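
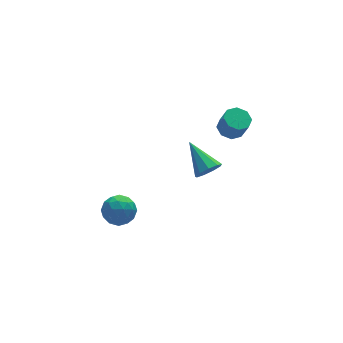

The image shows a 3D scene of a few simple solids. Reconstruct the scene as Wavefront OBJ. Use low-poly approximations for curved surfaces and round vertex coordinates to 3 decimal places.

v -3.92 1.796 -3.677
v -3.12 2.298 -3.214
v -3.92 0.642 -2.426
v -3.12 1.144 -1.963
v -4.072 1.589 -1.995
v -4.072 2.302 -2.768
v -2.968 0.638 -2.872
v -2.968 1.351 -3.645
v -2.532 1.582 -2.717
v -3.214 2.17 -2.174
v -3.826 0.77 -3.466
v -4.508 1.358 -2.923
v -3.52 2.148 -3.555
v -3.52 0.792 -2.085
v -4.08 1.054 -2.104
v -3.61 1.348 -1.831
v -4.079 2.151 -3.293
v -3.609 2.446 -3.021
v -4.169 2.029 -2.304
v -3.431 0.494 -2.619
v -2.961 0.789 -2.347
v -3.43 1.592 -3.809
v -2.96 1.886 -3.536
v -2.871 0.911 -3.336
v -2.704 2.022 -2.991
v -2.704 1.344 -2.256
v -2.615 1.046 -2.79
v -2.614 1.466 -3.244
v -3.105 2.368 -2.672
v -3.105 1.69 -1.937
v -3.665 1.951 -1.956
v -3.665 2.37 -2.41
v -2.759 1.947 -2.38
v -3.935 1.25 -3.703
v -3.935 0.572 -2.968
v -3.375 0.57 -3.23
v -3.375 0.989 -3.684
v -4.336 1.596 -3.384
v -4.336 0.918 -2.649
v -4.426 1.474 -2.396
v -4.425 1.894 -2.85
v -4.281 0.993 -3.26
v 3.847 2.944 0.559
v 4.623 2.73 0.356
v 4.808 2.202 1.617
v 4.033 2.416 1.821
v 4.589 3.314 0.605
v 4.775 2.785 1.866
v 4.121 3.681 0.828
v 4.306 3.152 2.089
v 3.492 3.616 0.893
v 3.678 3.088 2.154
v 3.072 3.158 0.763
v 3.257 2.63 2.024
v 3.105 2.575 0.514
v 3.291 2.046 1.775
v 3.574 2.208 0.291
v 3.759 1.679 1.552
v 4.202 2.272 0.226
v 4.388 1.744 1.487
v 1.615 0.914 -0.694
v 2.092 1.349 -1.262
v 1.245 2.766 0.414
v 1.53 1.341 -1.436
v 1.008 1.133 -1.263
v 0.769 0.823 -0.824
v 0.926 0.555 -0.324
v 1.405 0.455 0.002
v 1.982 0.57 0.003
v 2.387 0.846 -0.323
v 2.431 1.153 -0.823
f 1 38 17
f 38 12 41
f 17 41 6
f 38 41 17
f 1 17 13
f 17 6 18
f 13 18 2
f 17 18 13
f 1 13 22
f 13 2 23
f 22 23 8
f 13 23 22
f 1 22 34
f 22 8 37
f 34 37 11
f 22 37 34
f 1 34 38
f 34 11 42
f 38 42 12
f 34 42 38
f 2 18 29
f 18 6 32
f 29 32 10
f 18 32 29
f 6 41 19
f 41 12 40
f 19 40 5
f 41 40 19
f 12 42 39
f 42 11 35
f 39 35 3
f 42 35 39
f 11 37 36
f 37 8 24
f 36 24 7
f 37 24 36
f 8 23 28
f 23 2 25
f 28 25 9
f 23 25 28
f 4 30 16
f 30 10 31
f 16 31 5
f 30 31 16
f 4 16 14
f 16 5 15
f 14 15 3
f 16 15 14
f 4 14 21
f 14 3 20
f 21 20 7
f 14 20 21
f 4 21 26
f 21 7 27
f 26 27 9
f 21 27 26
f 4 26 30
f 26 9 33
f 30 33 10
f 26 33 30
f 5 31 19
f 31 10 32
f 19 32 6
f 31 32 19
f 3 15 39
f 15 5 40
f 39 40 12
f 15 40 39
f 7 20 36
f 20 3 35
f 36 35 11
f 20 35 36
f 9 27 28
f 27 7 24
f 28 24 8
f 27 24 28
f 10 33 29
f 33 9 25
f 29 25 2
f 33 25 29
f 44 43 47
f 44 47 45
f 45 47 48
f 45 48 46
f 47 43 49
f 47 49 48
f 48 49 50
f 48 50 46
f 49 43 51
f 49 51 50
f 50 51 52
f 50 52 46
f 51 43 53
f 51 53 52
f 52 53 54
f 52 54 46
f 53 43 55
f 53 55 54
f 54 55 56
f 54 56 46
f 55 43 57
f 55 57 56
f 56 57 58
f 56 58 46
f 57 43 59
f 57 59 58
f 58 59 60
f 58 60 46
f 59 43 44
f 59 44 60
f 60 44 45
f 60 45 46
f 62 61 64
f 62 64 63
f 64 61 65
f 64 65 63
f 65 61 66
f 65 66 63
f 66 61 67
f 66 67 63
f 67 61 68
f 67 68 63
f 68 61 69
f 68 69 63
f 69 61 70
f 69 70 63
f 70 61 71
f 70 71 63
f 71 61 62
f 71 62 63



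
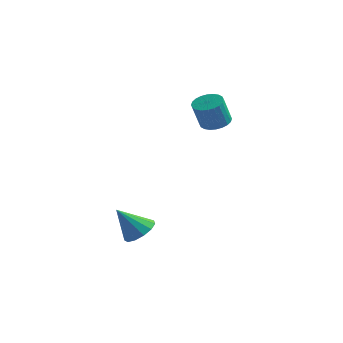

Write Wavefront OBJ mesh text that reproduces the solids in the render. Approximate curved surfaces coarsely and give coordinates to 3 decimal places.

v 0.33 3.607 2.108
v 1.249 3.651 2.245
v 1.029 3.058 3.909
v 0.11 3.013 3.772
v 1.145 3.982 2.35
v 0.926 3.389 4.014
v 0.918 4.257 2.418
v 0.698 3.664 4.081
v 0.601 4.433 2.438
v 0.381 3.839 4.102
v 0.243 4.482 2.409
v 0.023 3.889 4.073
v -0.102 4.399 2.333
v -0.322 3.806 3.997
v -0.381 4.195 2.224
v -0.601 3.602 3.888
v -0.552 3.901 2.096
v -0.772 3.308 3.76
v -0.589 3.562 1.971
v -0.809 2.969 3.635
v -0.486 3.231 1.866
v -0.705 2.638 3.53
v -0.258 2.956 1.799
v -0.478 2.363 3.462
v 0.059 2.781 1.778
v -0.161 2.187 3.442
v 0.417 2.731 1.807
v 0.197 2.138 3.471
v 0.762 2.814 1.883
v 0.542 2.221 3.547
v 1.041 3.018 1.992
v 0.821 2.425 3.656
v 1.212 3.312 2.12
v 0.992 2.719 3.784
v -1.404 -2.012 -4.46
v -0.6 -1.751 -3.821
v -2.516 -2.608 -2.82
v -0.939 -1.262 -3.873
v -1.426 -1.011 -4.112
v -1.905 -1.078 -4.461
v -2.226 -1.442 -4.811
v -2.285 -1.986 -5.049
v -2.065 -2.539 -5.1
v -1.635 -2.924 -4.948
v -1.131 -3.02 -4.642
v -0.714 -2.796 -4.277
v -0.516 -2.323 -3.971
f 2 1 5
f 2 5 3
f 3 5 6
f 3 6 4
f 5 1 7
f 5 7 6
f 6 7 8
f 6 8 4
f 7 1 9
f 7 9 8
f 8 9 10
f 8 10 4
f 9 1 11
f 9 11 10
f 10 11 12
f 10 12 4
f 11 1 13
f 11 13 12
f 12 13 14
f 12 14 4
f 13 1 15
f 13 15 14
f 14 15 16
f 14 16 4
f 15 1 17
f 15 17 16
f 16 17 18
f 16 18 4
f 17 1 19
f 17 19 18
f 18 19 20
f 18 20 4
f 19 1 21
f 19 21 20
f 20 21 22
f 20 22 4
f 21 1 23
f 21 23 22
f 22 23 24
f 22 24 4
f 23 1 25
f 23 25 24
f 24 25 26
f 24 26 4
f 25 1 27
f 25 27 26
f 26 27 28
f 26 28 4
f 27 1 29
f 27 29 28
f 28 29 30
f 28 30 4
f 29 1 31
f 29 31 30
f 30 31 32
f 30 32 4
f 31 1 33
f 31 33 32
f 32 33 34
f 32 34 4
f 33 1 2
f 33 2 34
f 34 2 3
f 34 3 4
f 36 35 38
f 36 38 37
f 38 35 39
f 38 39 37
f 39 35 40
f 39 40 37
f 40 35 41
f 40 41 37
f 41 35 42
f 41 42 37
f 42 35 43
f 42 43 37
f 43 35 44
f 43 44 37
f 44 35 45
f 44 45 37
f 45 35 46
f 45 46 37
f 46 35 47
f 46 47 37
f 47 35 36
f 47 36 37



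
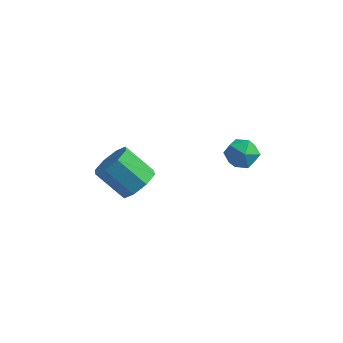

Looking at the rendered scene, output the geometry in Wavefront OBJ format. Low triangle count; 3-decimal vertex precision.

v -2.511 -1.297 -2.039
v -1.952 -1.013 -1.392
v -3.171 -1.159 -0.275
v -3.729 -1.443 -0.921
v -2.291 -0.495 -1.694
v -3.51 -0.641 -0.577
v -2.758 -0.447 -2.198
v -3.977 -0.593 -1.081
v -3.081 -0.896 -2.608
v -4.3 -1.042 -1.491
v -3.069 -1.581 -2.685
v -4.288 -1.727 -1.568
v -2.73 -2.099 -2.383
v -3.949 -2.245 -1.266
v -2.263 -2.147 -1.879
v -3.482 -2.293 -0.762
v -1.94 -1.698 -1.469
v -3.159 -1.844 -0.352
v 0.828 -0.521 0.807
v 1.187 0.101 0.483
v 1.913 -0.841 1.397
v 2.272 -0.219 1.073
v 1.718 -0.112 1.624
v 1.047 0.086 1.259
v 2.053 -0.826 0.621
v 1.382 -0.628 0.256
v 1.944 -0.087 0.368
v 1.738 0.355 0.988
v 1.362 -1.095 0.892
v 1.156 -0.653 1.512
f 2 1 5
f 2 5 3
f 3 5 6
f 3 6 4
f 5 1 7
f 5 7 6
f 6 7 8
f 6 8 4
f 7 1 9
f 7 9 8
f 8 9 10
f 8 10 4
f 9 1 11
f 9 11 10
f 10 11 12
f 10 12 4
f 11 1 13
f 11 13 12
f 12 13 14
f 12 14 4
f 13 1 15
f 13 15 14
f 14 15 16
f 14 16 4
f 15 1 17
f 15 17 16
f 16 17 18
f 16 18 4
f 17 1 2
f 17 2 18
f 18 2 3
f 18 3 4
f 19 30 24
f 19 24 20
f 19 20 26
f 19 26 29
f 19 29 30
f 20 24 28
f 24 30 23
f 30 29 21
f 29 26 25
f 26 20 27
f 22 28 23
f 22 23 21
f 22 21 25
f 22 25 27
f 22 27 28
f 23 28 24
f 21 23 30
f 25 21 29
f 27 25 26
f 28 27 20



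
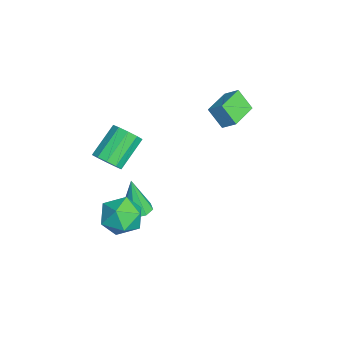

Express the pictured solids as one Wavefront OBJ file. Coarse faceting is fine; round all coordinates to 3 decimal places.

v 1.533 -3.579 -1.317
v 2.137 -3.246 -0.442
v 3.043 -3.794 -2.278
v 3.647 -3.461 -1.403
v 3.116 -4.44 -1.373
v 2.183 -4.307 -0.779
v 2.997 -2.733 -1.941
v 2.064 -2.6 -1.347
v 3.042 -2.723 -0.828
v 3.116 -3.778 -0.476
v 2.064 -3.262 -2.244
v 2.138 -4.317 -1.892
v -3.207 2.34 0.477
v -3.671 1.724 1.448
v -2.823 2.932 1.035
v -3.288 2.317 2.007
v -1.872 1.423 0.533
v -2.337 0.808 1.505
v -1.489 2.016 1.092
v -1.953 1.4 2.063
v -0.113 -2.649 -3.606
v 0.266 -3.296 -3.63
v -0.407 -2.891 -1.714
v 0.605 -2.846 -3.52
v 0.524 -2.281 -3.46
v 0.07 -1.931 -3.486
v -0.492 -2.002 -3.582
v -0.832 -2.452 -3.692
v -0.75 -3.017 -3.752
v -0.296 -3.366 -3.726
v 0.993 -4.035 1.073
v 1.465 -3.413 0.95
v 0.418 -2.403 2.045
v -0.053 -3.025 2.167
v 1.115 -3.406 0.609
v 0.068 -2.397 1.704
v 0.718 -3.64 0.446
v -0.328 -2.63 1.541
v 0.427 -4.024 0.522
v -0.619 -3.015 1.617
v 0.352 -4.413 0.808
v -0.694 -3.403 1.903
v 0.522 -4.657 1.195
v -0.525 -3.647 2.29
v 0.872 -4.663 1.536
v -0.175 -3.654 2.631
v 1.268 -4.43 1.699
v 0.222 -3.42 2.794
v 1.559 -4.045 1.623
v 0.513 -3.036 2.718
v 1.634 -3.657 1.337
v 0.588 -2.647 2.432
f 1 12 6
f 1 6 2
f 1 2 8
f 1 8 11
f 1 11 12
f 2 6 10
f 6 12 5
f 12 11 3
f 11 8 7
f 8 2 9
f 4 10 5
f 4 5 3
f 4 3 7
f 4 7 9
f 4 9 10
f 5 10 6
f 3 5 12
f 7 3 11
f 9 7 8
f 10 9 2
f 14 16 13
f 17 14 13
f 13 16 15
f 15 17 13
f 14 20 16
f 18 14 17
f 18 20 14
f 16 20 15
f 19 17 15
f 15 20 19
f 19 18 17
f 20 18 19
f 22 21 24
f 22 24 23
f 24 21 25
f 24 25 23
f 25 21 26
f 25 26 23
f 26 21 27
f 26 27 23
f 27 21 28
f 27 28 23
f 28 21 29
f 28 29 23
f 29 21 30
f 29 30 23
f 30 21 22
f 30 22 23
f 32 31 35
f 32 35 33
f 33 35 36
f 33 36 34
f 35 31 37
f 35 37 36
f 36 37 38
f 36 38 34
f 37 31 39
f 37 39 38
f 38 39 40
f 38 40 34
f 39 31 41
f 39 41 40
f 40 41 42
f 40 42 34
f 41 31 43
f 41 43 42
f 42 43 44
f 42 44 34
f 43 31 45
f 43 45 44
f 44 45 46
f 44 46 34
f 45 31 47
f 45 47 46
f 46 47 48
f 46 48 34
f 47 31 49
f 47 49 48
f 48 49 50
f 48 50 34
f 49 31 51
f 49 51 50
f 50 51 52
f 50 52 34
f 51 31 32
f 51 32 52
f 52 32 33
f 52 33 34



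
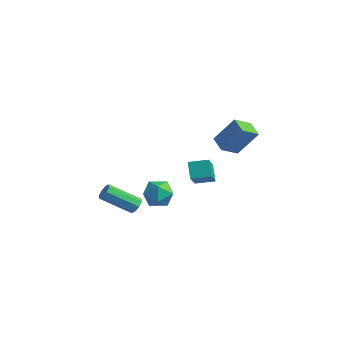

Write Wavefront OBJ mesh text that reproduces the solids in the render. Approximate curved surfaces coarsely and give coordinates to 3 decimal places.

v 1.956 2.984 2.785
v 1.752 2.015 3.37
v 2.702 3.656 4.157
v 2.498 2.688 4.742
v 2.802 2.632 2.498
v 2.598 1.664 3.083
v 3.548 3.305 3.87
v 3.344 2.336 4.455
v 0.663 1.856 -0.262
v 0.109 2.257 0.508
v 1.408 2.562 -0.094
v 0.853 2.963 0.676
v 1.607 0.537 1.104
v 1.052 0.938 1.874
v 2.351 1.243 1.272
v 1.797 1.644 2.042
v -2.22 2.848 -1.85
v -1.45 2.486 -2.264
v -3.11 1.994 -2.756
v -2.34 1.632 -3.17
v -2.542 1.412 -2.272
v -1.992 1.94 -1.712
v -2.568 2.54 -3.308
v -2.018 3.068 -2.748
v -1.665 2.295 -3.165
v -1.649 1.598 -2.525
v -2.911 2.882 -2.495
v -2.895 2.185 -1.855
v -2.838 1.216 -3.225
v -2.558 1.317 -2.811
v -3.761 0.185 -1.721
v -4.042 0.084 -2.135
v -2.847 1.574 -2.863
v -4.05 0.442 -1.772
v -3.13 1.622 -3.126
v -4.334 0.49 -2.036
v -3.243 1.432 -3.448
v -4.447 0.3 -2.357
v -3.119 1.115 -3.639
v -4.322 -0.017 -2.549
v -2.83 0.858 -3.588
v -4.033 -0.274 -2.497
v -2.546 0.81 -3.324
v -3.75 -0.322 -2.234
v -2.433 1 -3.003
v -3.637 -0.132 -1.912
f 2 4 1
f 5 2 1
f 1 4 3
f 3 5 1
f 2 8 4
f 6 2 5
f 6 8 2
f 4 8 3
f 7 5 3
f 3 8 7
f 7 6 5
f 8 6 7
f 10 12 9
f 13 10 9
f 9 12 11
f 11 13 9
f 10 16 12
f 14 10 13
f 14 16 10
f 12 16 11
f 15 13 11
f 11 16 15
f 15 14 13
f 16 14 15
f 17 28 22
f 17 22 18
f 17 18 24
f 17 24 27
f 17 27 28
f 18 22 26
f 22 28 21
f 28 27 19
f 27 24 23
f 24 18 25
f 20 26 21
f 20 21 19
f 20 19 23
f 20 23 25
f 20 25 26
f 21 26 22
f 19 21 28
f 23 19 27
f 25 23 24
f 26 25 18
f 30 29 33
f 30 33 31
f 31 33 34
f 31 34 32
f 33 29 35
f 33 35 34
f 34 35 36
f 34 36 32
f 35 29 37
f 35 37 36
f 36 37 38
f 36 38 32
f 37 29 39
f 37 39 38
f 38 39 40
f 38 40 32
f 39 29 41
f 39 41 40
f 40 41 42
f 40 42 32
f 41 29 43
f 41 43 42
f 42 43 44
f 42 44 32
f 43 29 45
f 43 45 44
f 44 45 46
f 44 46 32
f 45 29 30
f 45 30 46
f 46 30 31
f 46 31 32



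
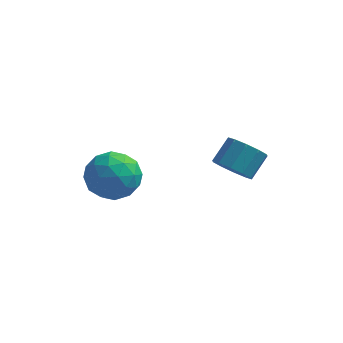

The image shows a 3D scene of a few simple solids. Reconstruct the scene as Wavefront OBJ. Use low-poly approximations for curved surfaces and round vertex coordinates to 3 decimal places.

v 3.6 1.21 1.208
v 4.173 0.616 1.542
v 4.573 1.477 2.385
v 4 2.07 2.052
v 4.428 0.891 1.14
v 4.829 1.752 1.983
v 4.367 1.288 0.764
v 4.767 2.149 1.607
v 4.013 1.655 0.558
v 4.413 2.516 1.401
v 3.501 1.852 0.6
v 3.901 2.713 1.444
v 3.027 1.803 0.875
v 3.427 2.664 1.718
v 2.771 1.528 1.277
v 3.172 2.389 2.12
v 2.833 1.131 1.653
v 3.233 1.992 2.496
v 3.187 0.764 1.859
v 3.587 1.625 2.702
v 3.699 0.567 1.816
v 4.099 1.428 2.66
v -0.113 0.048 1.687
v 0.521 -0.808 1.16
v -1.481 -1.232 2.12
v -0.847 -2.088 1.593
v -0.463 -1.604 2.607
v 0.383 -0.812 2.34
v -1.343 -1.228 0.94
v -0.497 -0.436 0.673
v -0.239 -1.596 0.698
v 0.305 -1.828 1.729
v -1.265 -0.212 1.551
v -0.721 -0.444 2.582
v 0.324 -0.267 1.386
v -1.284 -1.773 1.894
v -1.058 -1.488 2.491
v -0.685 -1.991 2.181
v 0.242 -0.27 2.079
v 0.615 -0.773 1.769
v 0.037 -1.241 2.62
v -1.575 -1.267 1.511
v -1.202 -1.77 1.201
v -0.275 -0.049 1.099
v 0.098 -0.552 0.789
v -0.997 -0.799 0.66
v 0.25 -1.234 0.804
v -0.554 -1.986 1.059
v -0.845 -1.48 0.675
v -0.349 -1.015 0.518
v 0.569 -1.37 1.41
v -0.234 -2.123 1.664
v -0.008 -1.838 2.261
v 0.488 -1.373 2.103
v 0.123 -1.833 1.138
v -0.726 0.083 1.616
v -1.529 -0.67 1.87
v -1.448 -0.667 1.177
v -0.952 -0.202 1.019
v -0.406 -0.054 2.221
v -1.21 -0.806 2.476
v -0.611 -1.025 2.762
v -0.115 -0.56 2.605
v -1.083 -0.207 2.142
f 2 1 5
f 2 5 3
f 3 5 6
f 3 6 4
f 5 1 7
f 5 7 6
f 6 7 8
f 6 8 4
f 7 1 9
f 7 9 8
f 8 9 10
f 8 10 4
f 9 1 11
f 9 11 10
f 10 11 12
f 10 12 4
f 11 1 13
f 11 13 12
f 12 13 14
f 12 14 4
f 13 1 15
f 13 15 14
f 14 15 16
f 14 16 4
f 15 1 17
f 15 17 16
f 16 17 18
f 16 18 4
f 17 1 19
f 17 19 18
f 18 19 20
f 18 20 4
f 19 1 21
f 19 21 20
f 20 21 22
f 20 22 4
f 21 1 2
f 21 2 22
f 22 2 3
f 22 3 4
f 23 60 39
f 60 34 63
f 39 63 28
f 60 63 39
f 23 39 35
f 39 28 40
f 35 40 24
f 39 40 35
f 23 35 44
f 35 24 45
f 44 45 30
f 35 45 44
f 23 44 56
f 44 30 59
f 56 59 33
f 44 59 56
f 23 56 60
f 56 33 64
f 60 64 34
f 56 64 60
f 24 40 51
f 40 28 54
f 51 54 32
f 40 54 51
f 28 63 41
f 63 34 62
f 41 62 27
f 63 62 41
f 34 64 61
f 64 33 57
f 61 57 25
f 64 57 61
f 33 59 58
f 59 30 46
f 58 46 29
f 59 46 58
f 30 45 50
f 45 24 47
f 50 47 31
f 45 47 50
f 26 52 38
f 52 32 53
f 38 53 27
f 52 53 38
f 26 38 36
f 38 27 37
f 36 37 25
f 38 37 36
f 26 36 43
f 36 25 42
f 43 42 29
f 36 42 43
f 26 43 48
f 43 29 49
f 48 49 31
f 43 49 48
f 26 48 52
f 48 31 55
f 52 55 32
f 48 55 52
f 27 53 41
f 53 32 54
f 41 54 28
f 53 54 41
f 25 37 61
f 37 27 62
f 61 62 34
f 37 62 61
f 29 42 58
f 42 25 57
f 58 57 33
f 42 57 58
f 31 49 50
f 49 29 46
f 50 46 30
f 49 46 50
f 32 55 51
f 55 31 47
f 51 47 24
f 55 47 51



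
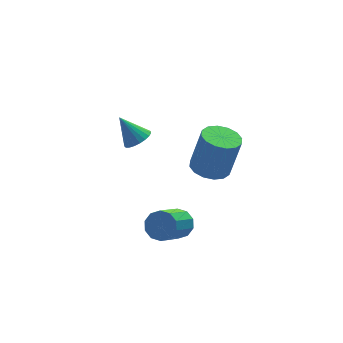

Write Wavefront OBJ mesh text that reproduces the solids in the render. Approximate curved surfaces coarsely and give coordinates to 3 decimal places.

v 1.17 -1.759 -3.996
v 1.648 -1.996 -3.702
v 0.668 -2.739 -2.709
v 0.19 -2.501 -3.004
v 1.563 -1.667 -3.539
v 0.583 -2.41 -2.547
v 1.328 -1.373 -3.551
v 0.348 -2.115 -2.559
v 1.032 -1.226 -3.733
v 0.052 -1.968 -2.741
v 0.789 -1.282 -4.016
v -0.191 -2.025 -3.023
v 0.692 -1.521 -4.291
v -0.288 -2.264 -3.298
v 0.777 -1.85 -4.453
v -0.203 -2.593 -3.461
v 1.012 -2.145 -4.441
v 0.032 -2.887 -3.449
v 1.308 -2.292 -4.259
v 0.328 -3.034 -3.267
v 1.551 -2.235 -3.977
v 0.571 -2.978 -2.984
v 2.86 -0.732 -2.365
v 3.555 -0.526 -2.554
v 3.996 -0.541 -0.943
v 3.3 -0.748 -0.755
v 3.363 -0.193 -2.498
v 3.804 -0.208 -0.887
v 3.036 -0.005 -2.407
v 3.477 -0.02 -0.796
v 2.662 -0.012 -2.304
v 3.103 -0.027 -0.694
v 2.34 -0.212 -2.218
v 2.781 -0.227 -0.608
v 2.158 -0.551 -2.172
v 2.599 -0.566 -0.561
v 2.164 -0.939 -2.177
v 2.605 -0.954 -0.566
v 2.356 -1.272 -2.233
v 2.797 -1.287 -0.622
v 2.683 -1.46 -2.324
v 3.124 -1.475 -0.713
v 3.057 -1.453 -2.426
v 3.498 -1.468 -0.816
v 3.379 -1.253 -2.512
v 3.82 -1.268 -0.902
v 3.561 -0.914 -2.559
v 4.002 -0.929 -0.948
v 1.395 2.32 -2.772
v 1.853 2.162 -2.453
v 0.925 2.9 -1.808
v 1.926 2.373 -2.545
v 1.908 2.575 -2.675
v 1.8 2.732 -2.823
v 1.623 2.819 -2.961
v 1.406 2.819 -3.067
v 1.188 2.733 -3.122
v 1.005 2.576 -3.117
v 0.89 2.374 -3.052
v 0.862 2.163 -2.938
v 0.927 1.979 -2.796
v 1.072 1.854 -2.65
v 1.274 1.81 -2.525
v 1.496 1.854 -2.443
v 1.701 1.978 -2.417
f 2 1 5
f 2 5 3
f 3 5 6
f 3 6 4
f 5 1 7
f 5 7 6
f 6 7 8
f 6 8 4
f 7 1 9
f 7 9 8
f 8 9 10
f 8 10 4
f 9 1 11
f 9 11 10
f 10 11 12
f 10 12 4
f 11 1 13
f 11 13 12
f 12 13 14
f 12 14 4
f 13 1 15
f 13 15 14
f 14 15 16
f 14 16 4
f 15 1 17
f 15 17 16
f 16 17 18
f 16 18 4
f 17 1 19
f 17 19 18
f 18 19 20
f 18 20 4
f 19 1 21
f 19 21 20
f 20 21 22
f 20 22 4
f 21 1 2
f 21 2 22
f 22 2 3
f 22 3 4
f 24 23 27
f 24 27 25
f 25 27 28
f 25 28 26
f 27 23 29
f 27 29 28
f 28 29 30
f 28 30 26
f 29 23 31
f 29 31 30
f 30 31 32
f 30 32 26
f 31 23 33
f 31 33 32
f 32 33 34
f 32 34 26
f 33 23 35
f 33 35 34
f 34 35 36
f 34 36 26
f 35 23 37
f 35 37 36
f 36 37 38
f 36 38 26
f 37 23 39
f 37 39 38
f 38 39 40
f 38 40 26
f 39 23 41
f 39 41 40
f 40 41 42
f 40 42 26
f 41 23 43
f 41 43 42
f 42 43 44
f 42 44 26
f 43 23 45
f 43 45 44
f 44 45 46
f 44 46 26
f 45 23 47
f 45 47 46
f 46 47 48
f 46 48 26
f 47 23 24
f 47 24 48
f 48 24 25
f 48 25 26
f 50 49 52
f 50 52 51
f 52 49 53
f 52 53 51
f 53 49 54
f 53 54 51
f 54 49 55
f 54 55 51
f 55 49 56
f 55 56 51
f 56 49 57
f 56 57 51
f 57 49 58
f 57 58 51
f 58 49 59
f 58 59 51
f 59 49 60
f 59 60 51
f 60 49 61
f 60 61 51
f 61 49 62
f 61 62 51
f 62 49 63
f 62 63 51
f 63 49 64
f 63 64 51
f 64 49 65
f 64 65 51
f 65 49 50
f 65 50 51



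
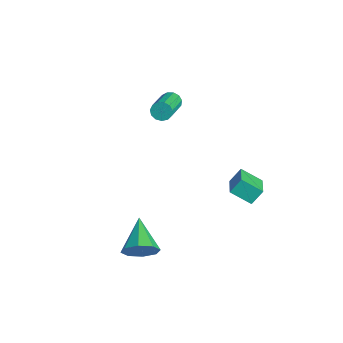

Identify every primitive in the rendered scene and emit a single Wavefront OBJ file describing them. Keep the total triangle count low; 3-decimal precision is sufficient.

v 0.791 2.461 -0.008
v 0.762 3.062 0.74
v 1.403 3.348 -0.698
v 1.374 3.949 0.05
v 2.046 1.951 0.45
v 2.017 2.552 1.198
v 2.658 2.838 -0.24
v 2.629 3.439 0.508
v 3.693 -3.216 -0.755
v 4.166 -2.762 -0.082
v 2.007 -2.664 0.055
v 4.028 -2.344 -0.651
v 3.695 -2.437 -1.282
v 3.36 -2.986 -1.604
v 3.22 -3.67 -1.429
v 3.357 -4.088 -0.86
v 3.691 -3.995 -0.229
v 4.026 -3.446 0.093
v -3.544 1.06 3.055
v -3.186 1.263 2.661
v -1.638 0.183 3.511
v -1.996 -0.02 3.905
v -3.176 1.47 2.906
v -1.629 0.39 3.757
v -3.284 1.546 3.199
v -1.736 0.466 4.05
v -3.474 1.468 3.446
v -1.926 0.388 4.297
v -3.686 1.261 3.569
v -2.139 0.181 4.419
v -3.853 0.989 3.528
v -2.306 -0.09 4.379
v -3.922 0.74 3.337
v -2.374 -0.339 4.188
v -3.871 0.593 3.056
v -2.323 -0.487 3.907
v -3.716 0.594 2.775
v -2.168 -0.486 3.626
v -3.506 0.742 2.583
v -1.958 -0.337 3.433
v -3.308 0.992 2.54
v -1.761 -0.088 3.391
f 2 4 1
f 5 2 1
f 1 4 3
f 3 5 1
f 2 8 4
f 6 2 5
f 6 8 2
f 4 8 3
f 7 5 3
f 3 8 7
f 7 6 5
f 8 6 7
f 10 9 12
f 10 12 11
f 12 9 13
f 12 13 11
f 13 9 14
f 13 14 11
f 14 9 15
f 14 15 11
f 15 9 16
f 15 16 11
f 16 9 17
f 16 17 11
f 17 9 18
f 17 18 11
f 18 9 10
f 18 10 11
f 20 19 23
f 20 23 21
f 21 23 24
f 21 24 22
f 23 19 25
f 23 25 24
f 24 25 26
f 24 26 22
f 25 19 27
f 25 27 26
f 26 27 28
f 26 28 22
f 27 19 29
f 27 29 28
f 28 29 30
f 28 30 22
f 29 19 31
f 29 31 30
f 30 31 32
f 30 32 22
f 31 19 33
f 31 33 32
f 32 33 34
f 32 34 22
f 33 19 35
f 33 35 34
f 34 35 36
f 34 36 22
f 35 19 37
f 35 37 36
f 36 37 38
f 36 38 22
f 37 19 39
f 37 39 38
f 38 39 40
f 38 40 22
f 39 19 41
f 39 41 40
f 40 41 42
f 40 42 22
f 41 19 20
f 41 20 42
f 42 20 21
f 42 21 22



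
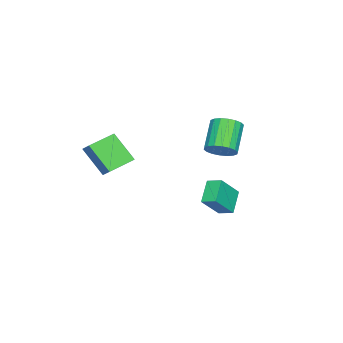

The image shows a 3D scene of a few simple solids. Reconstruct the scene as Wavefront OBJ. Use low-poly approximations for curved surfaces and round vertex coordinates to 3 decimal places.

v 0.38 -3.275 1.851
v 0.803 -2.683 2.398
v 0.656 -1.932 0.182
v 1.078 -1.34 0.729
v 2.002 -4.08 1.471
v 2.424 -3.488 2.018
v 2.277 -2.737 -0.198
v 2.7 -2.145 0.349
v -3.96 1.775 -5.376
v -5.254 1.633 -4.283
v -3.829 2.726 -5.098
v -5.123 2.584 -4.004
v -2.677 1.176 -3.936
v -3.971 1.034 -2.842
v -2.546 2.127 -3.657
v -3.84 1.985 -2.564
v 0.448 3.513 1.984
v 1.043 2.998 2.517
v -0.433 2.793 3.968
v -1.028 3.307 3.436
v 1.117 3.393 2.648
v -0.359 3.188 4.099
v 1.059 3.812 2.648
v -0.417 3.607 4.099
v 0.879 4.171 2.516
v -0.597 3.966 3.967
v 0.614 4.4 2.279
v -0.862 4.195 3.73
v 0.317 4.453 1.984
v -1.159 4.248 3.435
v 0.045 4.32 1.689
v -1.431 4.115 3.14
v -0.147 4.027 1.452
v -1.623 3.822 2.903
v -0.221 3.632 1.321
v -1.697 3.427 2.772
v -0.163 3.213 1.321
v -1.639 3.008 2.772
v 0.017 2.854 1.453
v -1.459 2.649 2.904
v 0.282 2.625 1.69
v -1.194 2.42 3.141
v 0.579 2.572 1.985
v -0.897 2.367 3.436
v 0.851 2.705 2.28
v -0.625 2.5 3.731
f 2 4 1
f 5 2 1
f 1 4 3
f 3 5 1
f 2 8 4
f 6 2 5
f 6 8 2
f 4 8 3
f 7 5 3
f 3 8 7
f 7 6 5
f 8 6 7
f 10 12 9
f 13 10 9
f 9 12 11
f 11 13 9
f 10 16 12
f 14 10 13
f 14 16 10
f 12 16 11
f 15 13 11
f 11 16 15
f 15 14 13
f 16 14 15
f 18 17 21
f 18 21 19
f 19 21 22
f 19 22 20
f 21 17 23
f 21 23 22
f 22 23 24
f 22 24 20
f 23 17 25
f 23 25 24
f 24 25 26
f 24 26 20
f 25 17 27
f 25 27 26
f 26 27 28
f 26 28 20
f 27 17 29
f 27 29 28
f 28 29 30
f 28 30 20
f 29 17 31
f 29 31 30
f 30 31 32
f 30 32 20
f 31 17 33
f 31 33 32
f 32 33 34
f 32 34 20
f 33 17 35
f 33 35 34
f 34 35 36
f 34 36 20
f 35 17 37
f 35 37 36
f 36 37 38
f 36 38 20
f 37 17 39
f 37 39 38
f 38 39 40
f 38 40 20
f 39 17 41
f 39 41 40
f 40 41 42
f 40 42 20
f 41 17 43
f 41 43 42
f 42 43 44
f 42 44 20
f 43 17 45
f 43 45 44
f 44 45 46
f 44 46 20
f 45 17 18
f 45 18 46
f 46 18 19
f 46 19 20



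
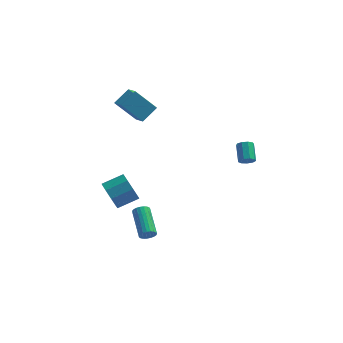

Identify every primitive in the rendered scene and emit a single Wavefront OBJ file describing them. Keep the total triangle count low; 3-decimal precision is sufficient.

v -4.341 2.106 -3.604
v -3.807 1.723 -4.358
v -2.625 2.33 -3.829
v -3.159 2.714 -3.076
v -4.046 2.339 -4.531
v -2.864 2.947 -4.002
v -4.424 2.847 -4.271
v -3.242 3.455 -3.742
v -4.762 3.008 -3.699
v -3.58 3.616 -3.17
v -4.904 2.747 -3.083
v -3.722 3.355 -2.554
v -4.782 2.186 -2.71
v -3.6 2.794 -2.182
v -4.454 1.588 -2.757
v -3.272 2.195 -2.228
v -4.073 1.232 -3.199
v -2.891 1.84 -2.671
v -3.817 1.285 -3.832
v -2.635 1.893 -3.303
v 3.892 -0.514 2.215
v 4.196 -0.239 1.928
v 3.971 0.729 2.619
v 3.668 0.454 2.905
v 3.877 -0.226 1.806
v 3.652 0.742 2.497
v 3.565 -0.348 1.875
v 3.34 0.62 2.566
v 3.406 -0.547 2.103
v 3.181 0.42 2.794
v 3.475 -0.731 2.383
v 3.25 0.236 3.074
v 3.739 -0.813 2.584
v 3.514 0.154 3.275
v 4.075 -0.755 2.612
v 3.85 0.212 3.303
v 4.325 -0.584 2.454
v 4.101 0.383 3.145
v 4.373 -0.38 2.184
v 4.149 0.587 2.875
v -1.48 -1.765 -3.75
v -1.175 -1.488 -4.068
v -1.815 0.161 -3.248
v -2.12 -0.115 -2.93
v -1.357 -1.502 -4.182
v -1.998 0.147 -3.362
v -1.562 -1.562 -4.222
v -2.202 0.087 -3.402
v -1.751 -1.656 -4.18
v -2.392 -0.007 -3.36
v -1.894 -1.77 -4.064
v -2.535 -0.12 -3.244
v -1.966 -1.882 -3.893
v -2.606 -0.233 -3.073
v -1.953 -1.974 -3.698
v -2.593 -0.325 -2.878
v -1.858 -2.03 -3.512
v -2.499 -0.381 -2.692
v -1.698 -2.04 -3.367
v -2.339 -0.391 -2.547
v -1.5 -2.002 -3.288
v -2.141 -0.353 -2.468
v -1.299 -1.924 -3.289
v -1.94 -0.274 -2.469
v -1.129 -1.817 -3.37
v -1.769 -0.168 -2.55
v -1.019 -1.702 -3.516
v -1.66 -0.053 -2.696
v -0.99 -1.597 -3.703
v -1.63 0.052 -2.883
v -1.044 -1.522 -3.898
v -1.685 0.127 -3.078
v -4.124 3.067 3.842
v -3.594 2.245 4.277
v -3.435 3.872 4.524
v -2.904 3.05 4.958
v -2.896 3.15 2.502
v -2.365 2.328 2.936
v -2.206 3.955 3.183
v -1.676 3.133 3.618
f 2 1 5
f 2 5 3
f 3 5 6
f 3 6 4
f 5 1 7
f 5 7 6
f 6 7 8
f 6 8 4
f 7 1 9
f 7 9 8
f 8 9 10
f 8 10 4
f 9 1 11
f 9 11 10
f 10 11 12
f 10 12 4
f 11 1 13
f 11 13 12
f 12 13 14
f 12 14 4
f 13 1 15
f 13 15 14
f 14 15 16
f 14 16 4
f 15 1 17
f 15 17 16
f 16 17 18
f 16 18 4
f 17 1 19
f 17 19 18
f 18 19 20
f 18 20 4
f 19 1 2
f 19 2 20
f 20 2 3
f 20 3 4
f 22 21 25
f 22 25 23
f 23 25 26
f 23 26 24
f 25 21 27
f 25 27 26
f 26 27 28
f 26 28 24
f 27 21 29
f 27 29 28
f 28 29 30
f 28 30 24
f 29 21 31
f 29 31 30
f 30 31 32
f 30 32 24
f 31 21 33
f 31 33 32
f 32 33 34
f 32 34 24
f 33 21 35
f 33 35 34
f 34 35 36
f 34 36 24
f 35 21 37
f 35 37 36
f 36 37 38
f 36 38 24
f 37 21 39
f 37 39 38
f 38 39 40
f 38 40 24
f 39 21 22
f 39 22 40
f 40 22 23
f 40 23 24
f 42 41 45
f 42 45 43
f 43 45 46
f 43 46 44
f 45 41 47
f 45 47 46
f 46 47 48
f 46 48 44
f 47 41 49
f 47 49 48
f 48 49 50
f 48 50 44
f 49 41 51
f 49 51 50
f 50 51 52
f 50 52 44
f 51 41 53
f 51 53 52
f 52 53 54
f 52 54 44
f 53 41 55
f 53 55 54
f 54 55 56
f 54 56 44
f 55 41 57
f 55 57 56
f 56 57 58
f 56 58 44
f 57 41 59
f 57 59 58
f 58 59 60
f 58 60 44
f 59 41 61
f 59 61 60
f 60 61 62
f 60 62 44
f 61 41 63
f 61 63 62
f 62 63 64
f 62 64 44
f 63 41 65
f 63 65 64
f 64 65 66
f 64 66 44
f 65 41 67
f 65 67 66
f 66 67 68
f 66 68 44
f 67 41 69
f 67 69 68
f 68 69 70
f 68 70 44
f 69 41 71
f 69 71 70
f 70 71 72
f 70 72 44
f 71 41 42
f 71 42 72
f 72 42 43
f 72 43 44
f 74 76 73
f 77 74 73
f 73 76 75
f 75 77 73
f 74 80 76
f 78 74 77
f 78 80 74
f 76 80 75
f 79 77 75
f 75 80 79
f 79 78 77
f 80 78 79



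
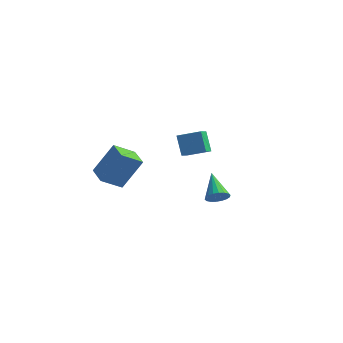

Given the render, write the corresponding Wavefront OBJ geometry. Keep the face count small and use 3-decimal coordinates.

v 4.09 -3.194 1.129
v 4.559 -2.86 1.254
v 3.21 -2.266 1.951
v 4.468 -2.751 1.033
v 4.301 -2.731 0.831
v 4.092 -2.802 0.689
v 3.883 -2.951 0.633
v 3.715 -3.148 0.676
v 3.621 -3.354 0.808
v 3.62 -3.529 1.005
v 3.712 -3.637 1.225
v 3.879 -3.658 1.427
v 4.087 -3.586 1.57
v 4.296 -3.438 1.626
v 4.464 -3.24 1.583
v 4.558 -3.034 1.45
v -0.128 0.083 2.19
v 0.933 0.53 2.593
v -0.286 0.846 1.759
v 0.776 1.293 2.162
v 0.424 -0.353 1.218
v 1.486 0.094 1.621
v 0.267 0.41 0.787
v 1.328 0.857 1.19
v -2.358 -3.078 -0.007
v -1.696 -2.285 1.552
v -3.29 -2.355 0.021
v -2.628 -1.561 1.579
v -1.712 -2.219 -0.719
v -1.05 -1.425 0.839
v -2.644 -1.495 -0.692
v -1.982 -0.702 0.867
f 2 1 4
f 2 4 3
f 4 1 5
f 4 5 3
f 5 1 6
f 5 6 3
f 6 1 7
f 6 7 3
f 7 1 8
f 7 8 3
f 8 1 9
f 8 9 3
f 9 1 10
f 9 10 3
f 10 1 11
f 10 11 3
f 11 1 12
f 11 12 3
f 12 1 13
f 12 13 3
f 13 1 14
f 13 14 3
f 14 1 15
f 14 15 3
f 15 1 16
f 15 16 3
f 16 1 2
f 16 2 3
f 18 20 17
f 21 18 17
f 17 20 19
f 19 21 17
f 18 24 20
f 22 18 21
f 22 24 18
f 20 24 19
f 23 21 19
f 19 24 23
f 23 22 21
f 24 22 23
f 26 28 25
f 29 26 25
f 25 28 27
f 27 29 25
f 26 32 28
f 30 26 29
f 30 32 26
f 28 32 27
f 31 29 27
f 27 32 31
f 31 30 29
f 32 30 31



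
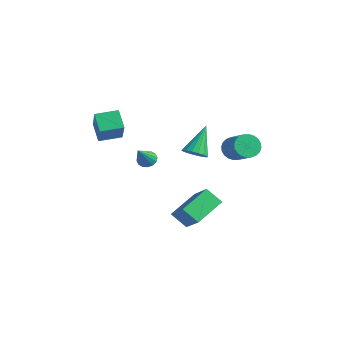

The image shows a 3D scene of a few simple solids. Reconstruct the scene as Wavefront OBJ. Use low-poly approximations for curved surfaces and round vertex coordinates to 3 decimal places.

v 2.529 -0.537 2.164
v 3.202 -0.186 2.121
v 2.031 0.617 3.796
v 2.985 0.017 1.912
v 2.663 0.093 1.76
v 2.311 0.025 1.7
v 2.008 -0.172 1.747
v 1.826 -0.453 1.89
v 1.804 -0.752 2.095
v 1.948 -1.003 2.316
v 2.226 -1.146 2.502
v 2.573 -1.15 2.611
v 2.91 -1.013 2.617
v 3.16 -0.767 2.52
v 3.265 -0.469 2.341
v 0.913 3.495 0.742
v 1.344 3.77 0.076
v 2.799 3.56 0.931
v 2.367 3.285 1.598
v 1.29 4.05 0.237
v 2.744 3.84 1.092
v 1.179 4.246 0.475
v 2.633 4.036 1.33
v 1.027 4.327 0.754
v 2.481 4.117 1.609
v 0.857 4.282 1.031
v 2.311 4.072 1.886
v 0.696 4.117 1.264
v 2.15 3.907 2.119
v 0.568 3.857 1.418
v 2.023 3.647 2.273
v 0.493 3.542 1.468
v 1.947 3.332 2.323
v 0.481 3.22 1.409
v 1.936 3.01 2.264
v 0.536 2.94 1.248
v 1.99 2.73 2.103
v 0.647 2.744 1.01
v 2.101 2.534 1.865
v 0.799 2.663 0.731
v 2.253 2.453 1.586
v 0.969 2.708 0.454
v 2.423 2.498 1.309
v 1.13 2.873 0.221
v 2.584 2.663 1.076
v 1.257 3.133 0.067
v 2.712 2.923 0.922
v 1.333 3.448 0.017
v 2.787 3.238 0.872
v 1.338 -0.453 -2.749
v 0.945 1.499 -1.912
v -0.043 -0.27 -3.824
v -0.436 1.682 -2.988
v 2.096 0.078 -3.632
v 1.703 2.03 -2.796
v 0.715 0.261 -4.708
v 0.322 2.213 -3.871
v -2.141 -0.429 -0.206
v -1.581 -0.167 -0.266
v -1.499 -1.511 1.066
v -1.731 0.007 -0.042
v -1.991 0.065 0.138
v -2.29 -0.01 0.225
v -2.55 -0.196 0.197
v -2.7 -0.445 0.061
v -2.7 -0.69 -0.147
v -2.55 -0.864 -0.371
v -2.29 -0.922 -0.551
v -1.991 -0.847 -0.638
v -1.731 -0.661 -0.61
v -1.581 -0.412 -0.474
v -3.012 -3.481 3.145
v -1.861 -4.123 4.528
v -2.494 -2.222 3.298
v -1.343 -2.864 4.681
v -2.077 -3.756 2.239
v -0.926 -4.398 3.622
v -1.559 -2.497 2.392
v -0.408 -3.139 3.775
f 2 1 4
f 2 4 3
f 4 1 5
f 4 5 3
f 5 1 6
f 5 6 3
f 6 1 7
f 6 7 3
f 7 1 8
f 7 8 3
f 8 1 9
f 8 9 3
f 9 1 10
f 9 10 3
f 10 1 11
f 10 11 3
f 11 1 12
f 11 12 3
f 12 1 13
f 12 13 3
f 13 1 14
f 13 14 3
f 14 1 15
f 14 15 3
f 15 1 2
f 15 2 3
f 17 16 20
f 17 20 18
f 18 20 21
f 18 21 19
f 20 16 22
f 20 22 21
f 21 22 23
f 21 23 19
f 22 16 24
f 22 24 23
f 23 24 25
f 23 25 19
f 24 16 26
f 24 26 25
f 25 26 27
f 25 27 19
f 26 16 28
f 26 28 27
f 27 28 29
f 27 29 19
f 28 16 30
f 28 30 29
f 29 30 31
f 29 31 19
f 30 16 32
f 30 32 31
f 31 32 33
f 31 33 19
f 32 16 34
f 32 34 33
f 33 34 35
f 33 35 19
f 34 16 36
f 34 36 35
f 35 36 37
f 35 37 19
f 36 16 38
f 36 38 37
f 37 38 39
f 37 39 19
f 38 16 40
f 38 40 39
f 39 40 41
f 39 41 19
f 40 16 42
f 40 42 41
f 41 42 43
f 41 43 19
f 42 16 44
f 42 44 43
f 43 44 45
f 43 45 19
f 44 16 46
f 44 46 45
f 45 46 47
f 45 47 19
f 46 16 48
f 46 48 47
f 47 48 49
f 47 49 19
f 48 16 17
f 48 17 49
f 49 17 18
f 49 18 19
f 51 53 50
f 54 51 50
f 50 53 52
f 52 54 50
f 51 57 53
f 55 51 54
f 55 57 51
f 53 57 52
f 56 54 52
f 52 57 56
f 56 55 54
f 57 55 56
f 59 58 61
f 59 61 60
f 61 58 62
f 61 62 60
f 62 58 63
f 62 63 60
f 63 58 64
f 63 64 60
f 64 58 65
f 64 65 60
f 65 58 66
f 65 66 60
f 66 58 67
f 66 67 60
f 67 58 68
f 67 68 60
f 68 58 69
f 68 69 60
f 69 58 70
f 69 70 60
f 70 58 71
f 70 71 60
f 71 58 59
f 71 59 60
f 73 75 72
f 76 73 72
f 72 75 74
f 74 76 72
f 73 79 75
f 77 73 76
f 77 79 73
f 75 79 74
f 78 76 74
f 74 79 78
f 78 77 76
f 79 77 78



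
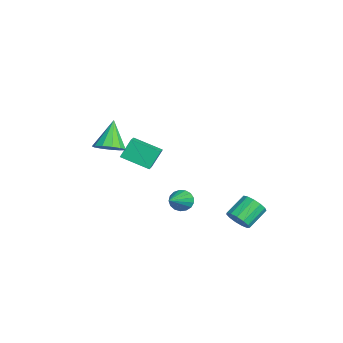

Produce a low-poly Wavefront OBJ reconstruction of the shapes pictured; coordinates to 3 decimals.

v 0.331 2.772 -3.976
v 0.655 3.211 -4.249
v 0.093 4.007 -3.637
v -0.231 3.568 -3.364
v 0.375 3.163 -4.443
v -0.187 3.958 -3.831
v 0.082 2.99 -4.488
v -0.481 3.785 -3.877
v -0.133 2.748 -4.371
v -0.695 3.544 -3.76
v -0.2 2.514 -4.128
v -0.762 3.31 -3.517
v -0.099 2.362 -3.837
v -0.661 3.157 -3.226
v 0.139 2.34 -3.59
v -0.423 3.136 -2.979
v 0.438 2.456 -3.466
v -0.124 3.251 -2.854
v 0.703 2.672 -3.503
v 0.141 3.467 -2.891
v 0.85 2.919 -3.69
v 0.287 3.715 -3.079
v 0.832 3.121 -3.968
v 0.27 3.916 -3.357
v -1.654 -2.311 -0.37
v -1.076 -2.245 0.038
v -2.506 -2.009 0.79
v -1.151 -1.881 -0.112
v -1.386 -1.654 -0.343
v -1.705 -1.635 -0.583
v -2.009 -1.831 -0.755
v -2.2 -2.179 -0.805
v -2.217 -2.569 -0.716
v -2.056 -2.877 -0.518
v -1.767 -3.005 -0.272
v -1.443 -2.912 -0.058
v -1.185 -2.629 0.058
v -4.173 -1.485 -2.363
v -4.464 -0.966 -1.51
v -3.64 -0.297 -2.904
v -3.931 0.222 -2.05
v -3.229 -1.702 -1.91
v -3.52 -1.183 -1.056
v -2.696 -0.514 -2.45
v -2.987 0.005 -1.597
v -0.908 0.598 -3.36
v -0.56 0.755 -3.756
v 0.608 -0.138 -2.32
v -0.57 0.963 -3.594
v -0.657 1.087 -3.379
v -0.802 1.099 -3.16
v -0.971 0.996 -2.986
v -1.126 0.802 -2.898
v -1.23 0.561 -2.916
v -1.261 0.329 -3.036
v -1.211 0.158 -3.23
v -1.091 0.088 -3.453
v -0.93 0.135 -3.656
v -0.763 0.288 -3.791
v -0.63 0.512 -3.827
f 2 1 5
f 2 5 3
f 3 5 6
f 3 6 4
f 5 1 7
f 5 7 6
f 6 7 8
f 6 8 4
f 7 1 9
f 7 9 8
f 8 9 10
f 8 10 4
f 9 1 11
f 9 11 10
f 10 11 12
f 10 12 4
f 11 1 13
f 11 13 12
f 12 13 14
f 12 14 4
f 13 1 15
f 13 15 14
f 14 15 16
f 14 16 4
f 15 1 17
f 15 17 16
f 16 17 18
f 16 18 4
f 17 1 19
f 17 19 18
f 18 19 20
f 18 20 4
f 19 1 21
f 19 21 20
f 20 21 22
f 20 22 4
f 21 1 23
f 21 23 22
f 22 23 24
f 22 24 4
f 23 1 2
f 23 2 24
f 24 2 3
f 24 3 4
f 26 25 28
f 26 28 27
f 28 25 29
f 28 29 27
f 29 25 30
f 29 30 27
f 30 25 31
f 30 31 27
f 31 25 32
f 31 32 27
f 32 25 33
f 32 33 27
f 33 25 34
f 33 34 27
f 34 25 35
f 34 35 27
f 35 25 36
f 35 36 27
f 36 25 37
f 36 37 27
f 37 25 26
f 37 26 27
f 39 41 38
f 42 39 38
f 38 41 40
f 40 42 38
f 39 45 41
f 43 39 42
f 43 45 39
f 41 45 40
f 44 42 40
f 40 45 44
f 44 43 42
f 45 43 44
f 47 46 49
f 47 49 48
f 49 46 50
f 49 50 48
f 50 46 51
f 50 51 48
f 51 46 52
f 51 52 48
f 52 46 53
f 52 53 48
f 53 46 54
f 53 54 48
f 54 46 55
f 54 55 48
f 55 46 56
f 55 56 48
f 56 46 57
f 56 57 48
f 57 46 58
f 57 58 48
f 58 46 59
f 58 59 48
f 59 46 60
f 59 60 48
f 60 46 47
f 60 47 48



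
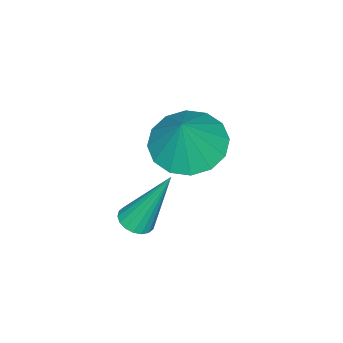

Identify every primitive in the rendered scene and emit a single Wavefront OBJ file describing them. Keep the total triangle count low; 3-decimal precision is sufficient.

v -2.711 1.423 -0.746
v -1.863 0.945 -1.081
v -2.069 1.617 0.606
v -1.784 1.46 -1.193
v -1.954 1.965 -1.185
v -2.326 2.325 -1.059
v -2.802 2.443 -0.85
v -3.254 2.288 -0.613
v -3.56 1.901 -0.411
v -3.639 1.385 -0.3
v -3.469 0.88 -0.308
v -3.097 0.52 -0.433
v -2.621 0.402 -0.643
v -2.169 0.557 -0.88
v -1.502 0.634 -3.352
v -0.999 0.641 -3.267
v -1.838 1.466 -1.408
v -1.037 0.844 -3.361
v -1.167 1.006 -3.453
v -1.364 1.094 -3.524
v -1.588 1.091 -3.562
v -1.794 0.998 -3.558
v -1.943 0.832 -3.513
v -2.005 0.628 -3.436
v -1.967 0.425 -3.342
v -1.836 0.263 -3.251
v -1.64 0.175 -3.179
v -1.416 0.178 -3.141
v -1.209 0.271 -3.146
v -1.06 0.436 -3.19
f 2 1 4
f 2 4 3
f 4 1 5
f 4 5 3
f 5 1 6
f 5 6 3
f 6 1 7
f 6 7 3
f 7 1 8
f 7 8 3
f 8 1 9
f 8 9 3
f 9 1 10
f 9 10 3
f 10 1 11
f 10 11 3
f 11 1 12
f 11 12 3
f 12 1 13
f 12 13 3
f 13 1 14
f 13 14 3
f 14 1 2
f 14 2 3
f 16 15 18
f 16 18 17
f 18 15 19
f 18 19 17
f 19 15 20
f 19 20 17
f 20 15 21
f 20 21 17
f 21 15 22
f 21 22 17
f 22 15 23
f 22 23 17
f 23 15 24
f 23 24 17
f 24 15 25
f 24 25 17
f 25 15 26
f 25 26 17
f 26 15 27
f 26 27 17
f 27 15 28
f 27 28 17
f 28 15 29
f 28 29 17
f 29 15 30
f 29 30 17
f 30 15 16
f 30 16 17



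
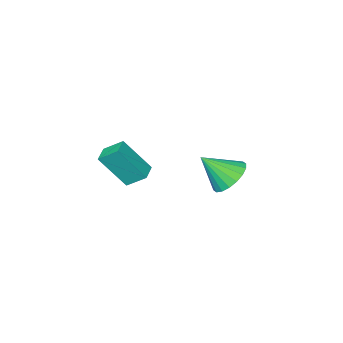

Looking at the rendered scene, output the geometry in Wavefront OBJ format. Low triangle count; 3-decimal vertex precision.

v -2.872 -3.109 -2.712
v -2.012 -2.586 -3.045
v -1.868 -3.951 -1.448
v -2.188 -2.299 -2.715
v -2.499 -2.173 -2.384
v -2.884 -2.232 -2.118
v -3.267 -2.465 -1.969
v -3.571 -2.825 -1.968
v -3.737 -3.242 -2.114
v -3.731 -3.633 -2.379
v -3.555 -3.919 -2.709
v -3.244 -4.046 -3.04
v -2.859 -3.987 -3.307
v -2.476 -3.754 -3.455
v -2.172 -3.393 -3.456
v -2.006 -2.976 -3.31
v 1.503 -3.102 -0.325
v 2.381 -3.931 1.257
v 2.197 -2.554 -0.423
v 3.075 -3.382 1.159
v 2.005 -3.858 -0.999
v 2.883 -4.686 0.583
v 2.699 -3.309 -1.097
v 3.577 -4.138 0.485
f 2 1 4
f 2 4 3
f 4 1 5
f 4 5 3
f 5 1 6
f 5 6 3
f 6 1 7
f 6 7 3
f 7 1 8
f 7 8 3
f 8 1 9
f 8 9 3
f 9 1 10
f 9 10 3
f 10 1 11
f 10 11 3
f 11 1 12
f 11 12 3
f 12 1 13
f 12 13 3
f 13 1 14
f 13 14 3
f 14 1 15
f 14 15 3
f 15 1 16
f 15 16 3
f 16 1 2
f 16 2 3
f 18 20 17
f 21 18 17
f 17 20 19
f 19 21 17
f 18 24 20
f 22 18 21
f 22 24 18
f 20 24 19
f 23 21 19
f 19 24 23
f 23 22 21
f 24 22 23



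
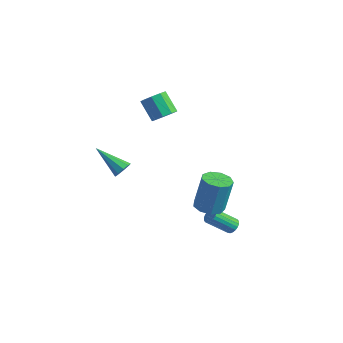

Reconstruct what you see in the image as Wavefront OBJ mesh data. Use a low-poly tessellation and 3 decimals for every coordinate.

v 3.327 -1.05 -1.699
v 4.223 -1.099 -1.767
v 4.409 -0.62 0.352
v 3.513 -0.57 0.419
v 4.035 -0.524 -1.88
v 4.221 -0.045 0.238
v 3.515 -0.195 -1.909
v 3.701 0.284 0.21
v 2.908 -0.266 -1.84
v 3.094 0.213 0.279
v 2.496 -0.703 -1.705
v 2.682 -0.224 0.414
v 2.474 -1.303 -1.567
v 2.66 -0.824 0.551
v 2.85 -1.784 -1.491
v 3.036 -1.305 0.627
v 3.45 -1.921 -1.513
v 3.636 -1.442 0.606
v 3.992 -1.651 -1.622
v 4.178 -1.172 0.497
v 3.977 0.241 -3.857
v 4.191 0.504 -3.462
v 3.377 -0.479 -2.368
v 3.163 -0.741 -2.763
v 3.995 0.621 -3.502
v 3.182 -0.361 -2.408
v 3.796 0.663 -3.612
v 2.983 -0.319 -2.519
v 3.633 0.622 -3.771
v 2.819 -0.361 -2.677
v 3.538 0.505 -3.947
v 2.724 -0.477 -2.853
v 3.529 0.336 -4.104
v 2.716 -0.646 -3.011
v 3.61 0.148 -4.213
v 2.796 -0.834 -3.12
v 3.763 -0.021 -4.252
v 2.949 -1.004 -3.158
v 3.958 -0.139 -4.212
v 3.145 -1.121 -3.118
v 4.157 -0.181 -4.101
v 3.344 -1.163 -3.008
v 4.321 -0.139 -3.943
v 3.507 -1.122 -2.849
v 4.416 -0.023 -3.767
v 3.602 -1.005 -2.673
v 4.424 0.146 -3.609
v 3.611 -0.836 -2.516
v 4.344 0.334 -3.5
v 3.53 -0.648 -2.407
v -3.352 2.727 0.42
v -2.828 3.205 0.852
v -3.905 3.391 1.952
v -4.428 2.913 1.52
v -3.136 3.525 0.497
v -4.212 3.71 1.597
v -3.544 3.472 0.107
v -4.62 3.657 1.207
v -3.863 3.07 -0.137
v -4.939 3.255 0.963
v -3.942 2.508 -0.121
v -5.018 2.693 0.979
v -3.745 2.049 0.149
v -4.822 2.234 1.249
v -3.365 1.907 0.546
v -4.441 2.092 1.646
v -2.978 2.149 0.883
v -4.054 2.334 1.983
v -2.766 2.662 1.004
v -3.842 2.847 2.104
v -1.732 -2.538 -0.441
v -1.423 -2.409 0.08
v -3.508 -2.822 0.681
v -1.584 -2.053 -0.084
v -1.814 -1.924 -0.416
v -2.006 -2.082 -0.76
v -2.07 -2.453 -0.954
v -1.976 -2.864 -0.909
v -1.767 -3.122 -0.645
v -1.543 -3.107 -0.286
v -1.406 -2.826 0.001
f 2 1 5
f 2 5 3
f 3 5 6
f 3 6 4
f 5 1 7
f 5 7 6
f 6 7 8
f 6 8 4
f 7 1 9
f 7 9 8
f 8 9 10
f 8 10 4
f 9 1 11
f 9 11 10
f 10 11 12
f 10 12 4
f 11 1 13
f 11 13 12
f 12 13 14
f 12 14 4
f 13 1 15
f 13 15 14
f 14 15 16
f 14 16 4
f 15 1 17
f 15 17 16
f 16 17 18
f 16 18 4
f 17 1 19
f 17 19 18
f 18 19 20
f 18 20 4
f 19 1 2
f 19 2 20
f 20 2 3
f 20 3 4
f 22 21 25
f 22 25 23
f 23 25 26
f 23 26 24
f 25 21 27
f 25 27 26
f 26 27 28
f 26 28 24
f 27 21 29
f 27 29 28
f 28 29 30
f 28 30 24
f 29 21 31
f 29 31 30
f 30 31 32
f 30 32 24
f 31 21 33
f 31 33 32
f 32 33 34
f 32 34 24
f 33 21 35
f 33 35 34
f 34 35 36
f 34 36 24
f 35 21 37
f 35 37 36
f 36 37 38
f 36 38 24
f 37 21 39
f 37 39 38
f 38 39 40
f 38 40 24
f 39 21 41
f 39 41 40
f 40 41 42
f 40 42 24
f 41 21 43
f 41 43 42
f 42 43 44
f 42 44 24
f 43 21 45
f 43 45 44
f 44 45 46
f 44 46 24
f 45 21 47
f 45 47 46
f 46 47 48
f 46 48 24
f 47 21 49
f 47 49 48
f 48 49 50
f 48 50 24
f 49 21 22
f 49 22 50
f 50 22 23
f 50 23 24
f 52 51 55
f 52 55 53
f 53 55 56
f 53 56 54
f 55 51 57
f 55 57 56
f 56 57 58
f 56 58 54
f 57 51 59
f 57 59 58
f 58 59 60
f 58 60 54
f 59 51 61
f 59 61 60
f 60 61 62
f 60 62 54
f 61 51 63
f 61 63 62
f 62 63 64
f 62 64 54
f 63 51 65
f 63 65 64
f 64 65 66
f 64 66 54
f 65 51 67
f 65 67 66
f 66 67 68
f 66 68 54
f 67 51 69
f 67 69 68
f 68 69 70
f 68 70 54
f 69 51 52
f 69 52 70
f 70 52 53
f 70 53 54
f 72 71 74
f 72 74 73
f 74 71 75
f 74 75 73
f 75 71 76
f 75 76 73
f 76 71 77
f 76 77 73
f 77 71 78
f 77 78 73
f 78 71 79
f 78 79 73
f 79 71 80
f 79 80 73
f 80 71 81
f 80 81 73
f 81 71 72
f 81 72 73



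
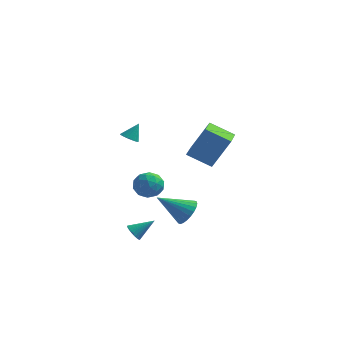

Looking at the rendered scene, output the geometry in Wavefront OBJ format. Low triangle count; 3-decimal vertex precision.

v 2.971 -0.201 -3.307
v 3.478 -0.116 -2.593
v 1.429 -0.699 -2.153
v 3.353 0.202 -2.624
v 3.169 0.458 -2.758
v 2.955 0.615 -2.977
v 2.743 0.647 -3.245
v 2.567 0.55 -3.524
v 2.452 0.339 -3.769
v 2.416 0.046 -3.943
v 2.464 -0.285 -4.021
v 2.59 -0.603 -3.99
v 2.774 -0.86 -3.856
v 2.988 -1.016 -3.637
v 3.199 -1.049 -3.369
v 3.376 -0.952 -3.091
v 3.491 -0.741 -2.845
v 3.527 -0.447 -2.671
v 0.96 0.16 -0.847
v 1.602 -0.46 -0.888
v 0.218 -0.54 -1.872
v 0.86 -1.16 -1.913
v 0.341 -1.102 -1.188
v 0.8 -0.669 -0.554
v 1.02 -0.331 -2.206
v 1.479 0.102 -1.572
v 1.639 -0.764 -1.728
v 1.22 -1.24 -1.099
v 0.6 0.24 -1.661
v 0.181 -0.236 -1.032
v 1.346 -0.088 -0.777
v 0.474 -0.912 -1.983
v 0.169 -0.877 -1.556
v 0.546 -1.242 -1.58
v 0.874 -0.211 -0.581
v 1.252 -0.576 -0.605
v 0.511 -0.953 -0.782
v 0.568 -0.424 -2.155
v 0.946 -0.789 -2.179
v 1.274 0.242 -1.18
v 1.651 -0.123 -1.204
v 1.309 -0.047 -1.978
v 1.745 -0.631 -1.295
v 1.309 -1.043 -1.898
v 1.404 -0.556 -2.07
v 1.673 -0.301 -1.697
v 1.499 -0.911 -0.925
v 1.063 -1.323 -1.528
v 0.758 -1.289 -1.102
v 1.027 -1.034 -0.729
v 1.521 -1.09 -1.419
v 0.757 0.323 -1.232
v 0.321 -0.089 -1.835
v 0.793 0.034 -2.031
v 1.062 0.289 -1.658
v 0.511 0.043 -0.862
v 0.075 -0.369 -1.465
v 0.147 -0.699 -1.063
v 0.416 -0.444 -0.69
v 0.299 0.09 -1.341
v 2.297 1.768 -0.047
v 3.188 2.338 1.732
v 2.026 3.565 -0.486
v 2.918 4.135 1.293
v 3.722 1.805 -0.773
v 4.614 2.375 1.006
v 3.452 3.602 -1.212
v 4.343 4.172 0.567
v 0.646 -2.809 3.331
v 1.06 -3.14 3.337
v 1.014 -2.331 4.189
v 1.138 -2.961 3.204
v 1.118 -2.752 3.096
v 1.004 -2.555 3.035
v 0.82 -2.408 3.032
v 0.601 -2.34 3.088
v 0.391 -2.366 3.193
v 0.231 -2.479 3.324
v 0.154 -2.658 3.457
v 0.174 -2.867 3.565
v 0.287 -3.064 3.626
v 0.472 -3.211 3.629
v 0.691 -3.279 3.573
v 0.901 -3.253 3.469
v 1.265 -4.123 -2.857
v 1.581 -4.566 -2.934
v 2.215 -3.577 -2.103
v 1.641 -4.443 -3.099
v 1.644 -4.271 -3.227
v 1.589 -4.076 -3.299
v 1.485 -3.889 -3.303
v 1.347 -3.737 -3.24
v 1.197 -3.644 -3.118
v 1.057 -3.624 -2.956
v 0.949 -3.68 -2.78
v 0.889 -3.803 -2.615
v 0.886 -3.976 -2.487
v 0.941 -4.17 -2.415
v 1.046 -4.358 -2.411
v 1.183 -4.509 -2.474
v 1.334 -4.602 -2.596
v 1.473 -4.622 -2.758
f 2 1 4
f 2 4 3
f 4 1 5
f 4 5 3
f 5 1 6
f 5 6 3
f 6 1 7
f 6 7 3
f 7 1 8
f 7 8 3
f 8 1 9
f 8 9 3
f 9 1 10
f 9 10 3
f 10 1 11
f 10 11 3
f 11 1 12
f 11 12 3
f 12 1 13
f 12 13 3
f 13 1 14
f 13 14 3
f 14 1 15
f 14 15 3
f 15 1 16
f 15 16 3
f 16 1 17
f 16 17 3
f 17 1 18
f 17 18 3
f 18 1 2
f 18 2 3
f 19 56 35
f 56 30 59
f 35 59 24
f 56 59 35
f 19 35 31
f 35 24 36
f 31 36 20
f 35 36 31
f 19 31 40
f 31 20 41
f 40 41 26
f 31 41 40
f 19 40 52
f 40 26 55
f 52 55 29
f 40 55 52
f 19 52 56
f 52 29 60
f 56 60 30
f 52 60 56
f 20 36 47
f 36 24 50
f 47 50 28
f 36 50 47
f 24 59 37
f 59 30 58
f 37 58 23
f 59 58 37
f 30 60 57
f 60 29 53
f 57 53 21
f 60 53 57
f 29 55 54
f 55 26 42
f 54 42 25
f 55 42 54
f 26 41 46
f 41 20 43
f 46 43 27
f 41 43 46
f 22 48 34
f 48 28 49
f 34 49 23
f 48 49 34
f 22 34 32
f 34 23 33
f 32 33 21
f 34 33 32
f 22 32 39
f 32 21 38
f 39 38 25
f 32 38 39
f 22 39 44
f 39 25 45
f 44 45 27
f 39 45 44
f 22 44 48
f 44 27 51
f 48 51 28
f 44 51 48
f 23 49 37
f 49 28 50
f 37 50 24
f 49 50 37
f 21 33 57
f 33 23 58
f 57 58 30
f 33 58 57
f 25 38 54
f 38 21 53
f 54 53 29
f 38 53 54
f 27 45 46
f 45 25 42
f 46 42 26
f 45 42 46
f 28 51 47
f 51 27 43
f 47 43 20
f 51 43 47
f 62 64 61
f 65 62 61
f 61 64 63
f 63 65 61
f 62 68 64
f 66 62 65
f 66 68 62
f 64 68 63
f 67 65 63
f 63 68 67
f 67 66 65
f 68 66 67
f 70 69 72
f 70 72 71
f 72 69 73
f 72 73 71
f 73 69 74
f 73 74 71
f 74 69 75
f 74 75 71
f 75 69 76
f 75 76 71
f 76 69 77
f 76 77 71
f 77 69 78
f 77 78 71
f 78 69 79
f 78 79 71
f 79 69 80
f 79 80 71
f 80 69 81
f 80 81 71
f 81 69 82
f 81 82 71
f 82 69 83
f 82 83 71
f 83 69 84
f 83 84 71
f 84 69 70
f 84 70 71
f 86 85 88
f 86 88 87
f 88 85 89
f 88 89 87
f 89 85 90
f 89 90 87
f 90 85 91
f 90 91 87
f 91 85 92
f 91 92 87
f 92 85 93
f 92 93 87
f 93 85 94
f 93 94 87
f 94 85 95
f 94 95 87
f 95 85 96
f 95 96 87
f 96 85 97
f 96 97 87
f 97 85 98
f 97 98 87
f 98 85 99
f 98 99 87
f 99 85 100
f 99 100 87
f 100 85 101
f 100 101 87
f 101 85 102
f 101 102 87
f 102 85 86
f 102 86 87



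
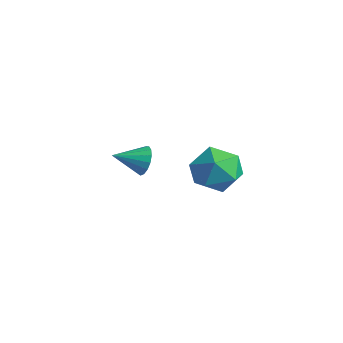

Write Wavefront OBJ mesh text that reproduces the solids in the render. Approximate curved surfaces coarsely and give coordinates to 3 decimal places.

v -2.846 1.81 -2.283
v -2.28 2.42 -3.189
v -1.08 1.38 -1.471
v -0.514 1.99 -2.377
v -1.177 2.604 -1.542
v -2.269 2.87 -2.044
v -1.091 0.93 -2.616
v -2.183 1.196 -3.118
v -1.196 1.876 -3.395
v -1.249 2.911 -2.731
v -2.111 0.889 -1.929
v -2.164 1.924 -1.265
v -0.356 -2.425 0.369
v -0.106 -2.756 -0.196
v -0.804 -3.555 0.831
v 0.148 -2.767 0.022
v 0.286 -2.7 0.32
v 0.278 -2.57 0.629
v 0.124 -2.407 0.878
v -0.14 -2.248 1.01
v -0.453 -2.13 0.996
v -0.744 -2.079 0.838
v -0.946 -2.108 0.572
v -1.013 -2.209 0.26
v -0.929 -2.36 -0.028
v -0.714 -2.526 -0.224
v -0.417 -2.669 -0.285
f 1 12 6
f 1 6 2
f 1 2 8
f 1 8 11
f 1 11 12
f 2 6 10
f 6 12 5
f 12 11 3
f 11 8 7
f 8 2 9
f 4 10 5
f 4 5 3
f 4 3 7
f 4 7 9
f 4 9 10
f 5 10 6
f 3 5 12
f 7 3 11
f 9 7 8
f 10 9 2
f 14 13 16
f 14 16 15
f 16 13 17
f 16 17 15
f 17 13 18
f 17 18 15
f 18 13 19
f 18 19 15
f 19 13 20
f 19 20 15
f 20 13 21
f 20 21 15
f 21 13 22
f 21 22 15
f 22 13 23
f 22 23 15
f 23 13 24
f 23 24 15
f 24 13 25
f 24 25 15
f 25 13 26
f 25 26 15
f 26 13 27
f 26 27 15
f 27 13 14
f 27 14 15



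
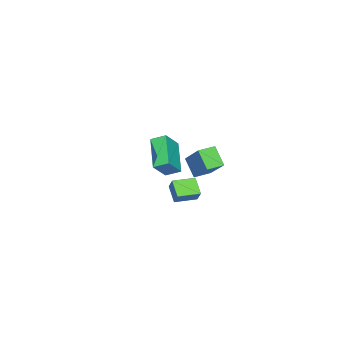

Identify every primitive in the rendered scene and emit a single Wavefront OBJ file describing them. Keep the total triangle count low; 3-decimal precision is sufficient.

v -3.331 -4.006 -1.564
v -3.558 -3.231 -1.192
v -1.968 -3.051 -2.726
v -2.195 -2.275 -2.354
v -2.405 -4.185 -0.626
v -2.632 -3.409 -0.254
v -1.042 -3.229 -1.788
v -1.269 -2.454 -1.416
v 0.958 0.231 -0.692
v 0.615 -0.45 0.248
v 0.226 0.729 -0.597
v -0.116 0.048 0.343
v 2.016 1.532 0.637
v 1.674 0.851 1.577
v 1.285 2.03 0.732
v 0.942 1.349 1.672
v 4.16 0.994 -0.681
v 3.64 0.412 -0.04
v 3.328 1.744 -0.674
v 2.809 1.162 -0.033
v 4.511 1.378 -0.047
v 3.992 0.796 0.594
v 3.68 2.128 -0.04
v 3.16 1.546 0.601
f 2 4 1
f 5 2 1
f 1 4 3
f 3 5 1
f 2 8 4
f 6 2 5
f 6 8 2
f 4 8 3
f 7 5 3
f 3 8 7
f 7 6 5
f 8 6 7
f 10 12 9
f 13 10 9
f 9 12 11
f 11 13 9
f 10 16 12
f 14 10 13
f 14 16 10
f 12 16 11
f 15 13 11
f 11 16 15
f 15 14 13
f 16 14 15
f 18 20 17
f 21 18 17
f 17 20 19
f 19 21 17
f 18 24 20
f 22 18 21
f 22 24 18
f 20 24 19
f 23 21 19
f 19 24 23
f 23 22 21
f 24 22 23



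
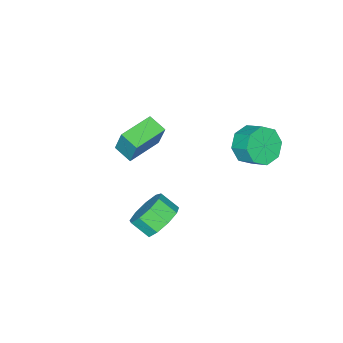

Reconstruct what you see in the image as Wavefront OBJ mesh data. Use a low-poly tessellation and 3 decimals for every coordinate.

v -3.144 -2.767 -0.348
v -3.019 -2.278 1.054
v -3.033 -1.803 -0.694
v -2.908 -1.314 0.708
v -1.312 -3.006 -0.428
v -1.187 -2.517 0.974
v -1.201 -2.042 -0.774
v -1.076 -1.553 0.628
v -3.357 3.037 1.863
v -2.414 3.13 1.485
v -2.281 4.036 2.038
v -3.223 3.943 2.417
v -2.95 3.481 1.039
v -2.817 4.387 1.593
v -3.725 3.572 1.077
v -3.592 4.478 1.63
v -4.284 3.35 1.575
v -4.15 4.256 2.128
v -4.299 2.944 2.242
v -4.166 3.85 2.795
v -3.763 2.593 2.687
v -3.63 3.499 3.241
v -2.988 2.502 2.65
v -2.855 3.408 3.203
v -2.43 2.724 2.152
v -2.296 3.63 2.705
v 1.14 1.643 -1.081
v 2.048 2.016 -0.805
v 2.209 1.15 -0.163
v 1.3 0.777 -0.439
v 1.553 2.247 -0.371
v 1.714 1.381 0.272
v 0.865 2.195 -0.269
v 1.025 1.329 0.374
v 0.305 1.885 -0.547
v 0.466 1.019 0.096
v 0.136 1.461 -1.075
v 0.297 0.595 -0.433
v 0.436 1.123 -1.606
v 0.597 0.257 -0.964
v 1.066 1.028 -1.892
v 1.227 0.162 -1.249
v 1.73 1.221 -1.798
v 1.891 0.355 -1.156
v 2.118 1.611 -1.369
v 2.278 0.745 -0.726
f 2 4 1
f 5 2 1
f 1 4 3
f 3 5 1
f 2 8 4
f 6 2 5
f 6 8 2
f 4 8 3
f 7 5 3
f 3 8 7
f 7 6 5
f 8 6 7
f 10 9 13
f 10 13 11
f 11 13 14
f 11 14 12
f 13 9 15
f 13 15 14
f 14 15 16
f 14 16 12
f 15 9 17
f 15 17 16
f 16 17 18
f 16 18 12
f 17 9 19
f 17 19 18
f 18 19 20
f 18 20 12
f 19 9 21
f 19 21 20
f 20 21 22
f 20 22 12
f 21 9 23
f 21 23 22
f 22 23 24
f 22 24 12
f 23 9 25
f 23 25 24
f 24 25 26
f 24 26 12
f 25 9 10
f 25 10 26
f 26 10 11
f 26 11 12
f 28 27 31
f 28 31 29
f 29 31 32
f 29 32 30
f 31 27 33
f 31 33 32
f 32 33 34
f 32 34 30
f 33 27 35
f 33 35 34
f 34 35 36
f 34 36 30
f 35 27 37
f 35 37 36
f 36 37 38
f 36 38 30
f 37 27 39
f 37 39 38
f 38 39 40
f 38 40 30
f 39 27 41
f 39 41 40
f 40 41 42
f 40 42 30
f 41 27 43
f 41 43 42
f 42 43 44
f 42 44 30
f 43 27 45
f 43 45 44
f 44 45 46
f 44 46 30
f 45 27 28
f 45 28 46
f 46 28 29
f 46 29 30



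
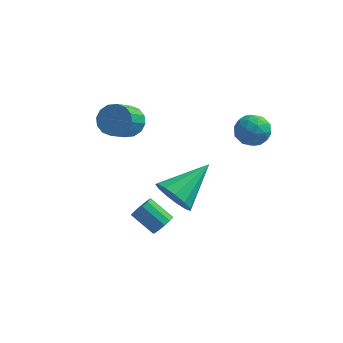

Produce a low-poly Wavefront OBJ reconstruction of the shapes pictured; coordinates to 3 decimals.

v -1.843 0.736 0.61
v -1.461 0.255 0.145
v -1.714 -0.836 1.065
v -2.097 -0.356 1.53
v -1.185 0.4 0.393
v -1.438 -0.691 1.313
v -1.085 0.635 0.699
v -1.338 -0.456 1.62
v -1.189 0.897 0.981
v -1.442 -0.194 1.902
v -1.467 1.116 1.164
v -1.721 0.024 2.084
v -1.847 1.233 1.198
v -2.1 0.141 2.118
v -2.226 1.216 1.075
v -2.479 0.125 1.995
v -2.502 1.071 0.827
v -2.755 -0.02 1.747
v -2.602 0.836 0.52
v -2.855 -0.255 1.441
v -2.498 0.574 0.238
v -2.751 -0.517 1.159
v -2.219 0.356 0.056
v -2.473 -0.736 0.976
v -1.84 0.239 0.022
v -2.093 -0.853 0.942
v 0.331 -2.033 -3.18
v 0.611 -1.596 -2.971
v -0.37 -1.309 -2.252
v -0.651 -1.747 -2.46
v 0.457 -1.49 -3.224
v -0.525 -1.203 -2.505
v 0.262 -1.556 -3.464
v -0.719 -1.269 -2.745
v 0.089 -1.773 -3.613
v -0.892 -1.487 -2.894
v -0.007 -2.074 -3.624
v -0.988 -1.787 -2.905
v 0.004 -2.361 -3.495
v -0.977 -2.074 -2.776
v 0.119 -2.545 -3.265
v -0.863 -2.258 -2.546
v 0.301 -2.566 -3.008
v -0.681 -2.279 -2.289
v 0.492 -2.418 -2.806
v -0.489 -2.131 -2.087
v 0.633 -2.148 -2.722
v -0.349 -1.861 -2.003
v 0.677 -1.841 -2.784
v -0.304 -1.555 -2.064
v 2.623 2.427 0.515
v 3.391 2.607 0.291
v 2.689 1.293 -0.171
v 3.457 1.473 -0.395
v 3.291 1.288 0.386
v 3.25 1.989 0.81
v 2.83 1.911 -0.69
v 2.789 2.612 -0.266
v 3.519 2.289 -0.454
v 3.804 1.903 0.211
v 2.276 1.997 -0.091
v 2.561 1.611 0.574
v 3.001 2.617 0.463
v 3.079 1.283 -0.343
v 2.981 1.174 0.116
v 3.433 1.28 -0.015
v 2.918 2.253 0.768
v 3.37 2.359 0.637
v 3.311 1.583 0.693
v 2.71 1.541 -0.517
v 3.162 1.647 -0.648
v 2.647 2.62 0.135
v 3.099 2.726 0.004
v 2.769 2.317 -0.573
v 3.528 2.536 -0.107
v 3.567 1.869 -0.51
v 3.198 2.126 -0.683
v 3.174 2.539 -0.434
v 3.695 2.309 0.284
v 3.734 1.642 -0.118
v 3.637 1.533 0.341
v 3.612 1.945 0.59
v 3.77 2.122 -0.153
v 2.346 2.258 0.238
v 2.385 1.591 -0.164
v 2.468 1.955 -0.47
v 2.443 2.367 -0.221
v 2.513 2.031 0.63
v 2.552 1.364 0.227
v 2.906 1.361 0.554
v 2.882 1.774 0.803
v 2.31 1.778 0.273
v 1.014 -3.155 -0.268
v 1.446 -2.968 -1.059
v 2.066 -1.625 0.668
v 1.017 -2.677 -1.054
v 0.588 -2.537 -0.8
v 0.293 -2.594 -0.377
v 0.228 -2.829 0.081
v 0.412 -3.168 0.427
v 0.788 -3.502 0.553
v 1.235 -3.727 0.418
v 1.612 -3.77 0.065
v 1.799 -3.618 -0.394
v 1.737 -3.319 -0.813
f 2 1 5
f 2 5 3
f 3 5 6
f 3 6 4
f 5 1 7
f 5 7 6
f 6 7 8
f 6 8 4
f 7 1 9
f 7 9 8
f 8 9 10
f 8 10 4
f 9 1 11
f 9 11 10
f 10 11 12
f 10 12 4
f 11 1 13
f 11 13 12
f 12 13 14
f 12 14 4
f 13 1 15
f 13 15 14
f 14 15 16
f 14 16 4
f 15 1 17
f 15 17 16
f 16 17 18
f 16 18 4
f 17 1 19
f 17 19 18
f 18 19 20
f 18 20 4
f 19 1 21
f 19 21 20
f 20 21 22
f 20 22 4
f 21 1 23
f 21 23 22
f 22 23 24
f 22 24 4
f 23 1 25
f 23 25 24
f 24 25 26
f 24 26 4
f 25 1 2
f 25 2 26
f 26 2 3
f 26 3 4
f 28 27 31
f 28 31 29
f 29 31 32
f 29 32 30
f 31 27 33
f 31 33 32
f 32 33 34
f 32 34 30
f 33 27 35
f 33 35 34
f 34 35 36
f 34 36 30
f 35 27 37
f 35 37 36
f 36 37 38
f 36 38 30
f 37 27 39
f 37 39 38
f 38 39 40
f 38 40 30
f 39 27 41
f 39 41 40
f 40 41 42
f 40 42 30
f 41 27 43
f 41 43 42
f 42 43 44
f 42 44 30
f 43 27 45
f 43 45 44
f 44 45 46
f 44 46 30
f 45 27 47
f 45 47 46
f 46 47 48
f 46 48 30
f 47 27 49
f 47 49 48
f 48 49 50
f 48 50 30
f 49 27 28
f 49 28 50
f 50 28 29
f 50 29 30
f 51 88 67
f 88 62 91
f 67 91 56
f 88 91 67
f 51 67 63
f 67 56 68
f 63 68 52
f 67 68 63
f 51 63 72
f 63 52 73
f 72 73 58
f 63 73 72
f 51 72 84
f 72 58 87
f 84 87 61
f 72 87 84
f 51 84 88
f 84 61 92
f 88 92 62
f 84 92 88
f 52 68 79
f 68 56 82
f 79 82 60
f 68 82 79
f 56 91 69
f 91 62 90
f 69 90 55
f 91 90 69
f 62 92 89
f 92 61 85
f 89 85 53
f 92 85 89
f 61 87 86
f 87 58 74
f 86 74 57
f 87 74 86
f 58 73 78
f 73 52 75
f 78 75 59
f 73 75 78
f 54 80 66
f 80 60 81
f 66 81 55
f 80 81 66
f 54 66 64
f 66 55 65
f 64 65 53
f 66 65 64
f 54 64 71
f 64 53 70
f 71 70 57
f 64 70 71
f 54 71 76
f 71 57 77
f 76 77 59
f 71 77 76
f 54 76 80
f 76 59 83
f 80 83 60
f 76 83 80
f 55 81 69
f 81 60 82
f 69 82 56
f 81 82 69
f 53 65 89
f 65 55 90
f 89 90 62
f 65 90 89
f 57 70 86
f 70 53 85
f 86 85 61
f 70 85 86
f 59 77 78
f 77 57 74
f 78 74 58
f 77 74 78
f 60 83 79
f 83 59 75
f 79 75 52
f 83 75 79
f 94 93 96
f 94 96 95
f 96 93 97
f 96 97 95
f 97 93 98
f 97 98 95
f 98 93 99
f 98 99 95
f 99 93 100
f 99 100 95
f 100 93 101
f 100 101 95
f 101 93 102
f 101 102 95
f 102 93 103
f 102 103 95
f 103 93 104
f 103 104 95
f 104 93 105
f 104 105 95
f 105 93 94
f 105 94 95



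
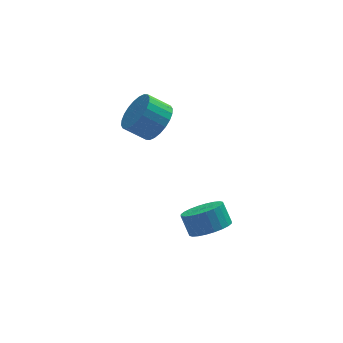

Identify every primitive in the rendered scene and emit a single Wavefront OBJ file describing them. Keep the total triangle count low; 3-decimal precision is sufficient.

v -1.357 -1.451 -3.005
v -0.429 -1.054 -3.027
v -0.674 -0.432 -2.116
v -1.603 -0.829 -2.095
v -0.627 -0.8 -3.254
v -0.872 -0.178 -2.343
v -0.935 -0.644 -3.443
v -1.181 -0.022 -2.532
v -1.308 -0.612 -3.565
v -1.554 0.01 -2.655
v -1.689 -0.707 -3.603
v -1.934 -0.085 -2.692
v -2.019 -0.916 -3.549
v -2.264 -0.294 -2.638
v -2.248 -1.206 -3.413
v -2.494 -0.584 -2.502
v -2.342 -1.533 -3.214
v -2.587 -0.911 -2.304
v -2.286 -1.848 -2.984
v -2.531 -1.226 -2.073
v -2.088 -2.102 -2.757
v -2.333 -1.48 -1.846
v -1.779 -2.258 -2.568
v -2.025 -1.636 -1.657
v -1.406 -2.29 -2.445
v -1.652 -1.668 -1.535
v -1.026 -2.195 -2.408
v -1.271 -1.573 -1.497
v -0.696 -1.986 -2.462
v -0.941 -1.364 -1.551
v -0.466 -1.696 -2.598
v -0.712 -1.074 -1.687
v -0.373 -1.369 -2.796
v -0.618 -0.747 -1.886
v -2.973 1.606 2.206
v -2.397 2.347 2.677
v -3.372 2.616 3.445
v -3.947 1.874 2.974
v -2.575 2.563 2.376
v -3.55 2.831 3.145
v -2.813 2.632 2.05
v -3.788 2.9 2.819
v -3.075 2.545 1.748
v -4.05 2.813 2.516
v -3.322 2.315 1.515
v -4.297 2.584 2.284
v -3.515 1.978 1.387
v -4.49 2.246 2.156
v -3.626 1.583 1.384
v -4.601 1.851 2.153
v -3.638 1.192 1.506
v -4.613 1.461 2.275
v -3.548 0.864 1.735
v -4.523 1.133 2.503
v -3.37 0.649 2.035
v -4.345 0.917 2.804
v -3.132 0.58 2.361
v -4.107 0.848 3.13
v -2.87 0.667 2.664
v -3.845 0.935 3.432
v -2.623 0.896 2.896
v -3.598 1.165 3.665
v -2.43 1.234 3.024
v -3.405 1.502 3.793
v -2.319 1.629 3.027
v -3.294 1.897 3.796
v -2.307 2.019 2.905
v -3.282 2.288 3.674
f 2 1 5
f 2 5 3
f 3 5 6
f 3 6 4
f 5 1 7
f 5 7 6
f 6 7 8
f 6 8 4
f 7 1 9
f 7 9 8
f 8 9 10
f 8 10 4
f 9 1 11
f 9 11 10
f 10 11 12
f 10 12 4
f 11 1 13
f 11 13 12
f 12 13 14
f 12 14 4
f 13 1 15
f 13 15 14
f 14 15 16
f 14 16 4
f 15 1 17
f 15 17 16
f 16 17 18
f 16 18 4
f 17 1 19
f 17 19 18
f 18 19 20
f 18 20 4
f 19 1 21
f 19 21 20
f 20 21 22
f 20 22 4
f 21 1 23
f 21 23 22
f 22 23 24
f 22 24 4
f 23 1 25
f 23 25 24
f 24 25 26
f 24 26 4
f 25 1 27
f 25 27 26
f 26 27 28
f 26 28 4
f 27 1 29
f 27 29 28
f 28 29 30
f 28 30 4
f 29 1 31
f 29 31 30
f 30 31 32
f 30 32 4
f 31 1 33
f 31 33 32
f 32 33 34
f 32 34 4
f 33 1 2
f 33 2 34
f 34 2 3
f 34 3 4
f 36 35 39
f 36 39 37
f 37 39 40
f 37 40 38
f 39 35 41
f 39 41 40
f 40 41 42
f 40 42 38
f 41 35 43
f 41 43 42
f 42 43 44
f 42 44 38
f 43 35 45
f 43 45 44
f 44 45 46
f 44 46 38
f 45 35 47
f 45 47 46
f 46 47 48
f 46 48 38
f 47 35 49
f 47 49 48
f 48 49 50
f 48 50 38
f 49 35 51
f 49 51 50
f 50 51 52
f 50 52 38
f 51 35 53
f 51 53 52
f 52 53 54
f 52 54 38
f 53 35 55
f 53 55 54
f 54 55 56
f 54 56 38
f 55 35 57
f 55 57 56
f 56 57 58
f 56 58 38
f 57 35 59
f 57 59 58
f 58 59 60
f 58 60 38
f 59 35 61
f 59 61 60
f 60 61 62
f 60 62 38
f 61 35 63
f 61 63 62
f 62 63 64
f 62 64 38
f 63 35 65
f 63 65 64
f 64 65 66
f 64 66 38
f 65 35 67
f 65 67 66
f 66 67 68
f 66 68 38
f 67 35 36
f 67 36 68
f 68 36 37
f 68 37 38

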